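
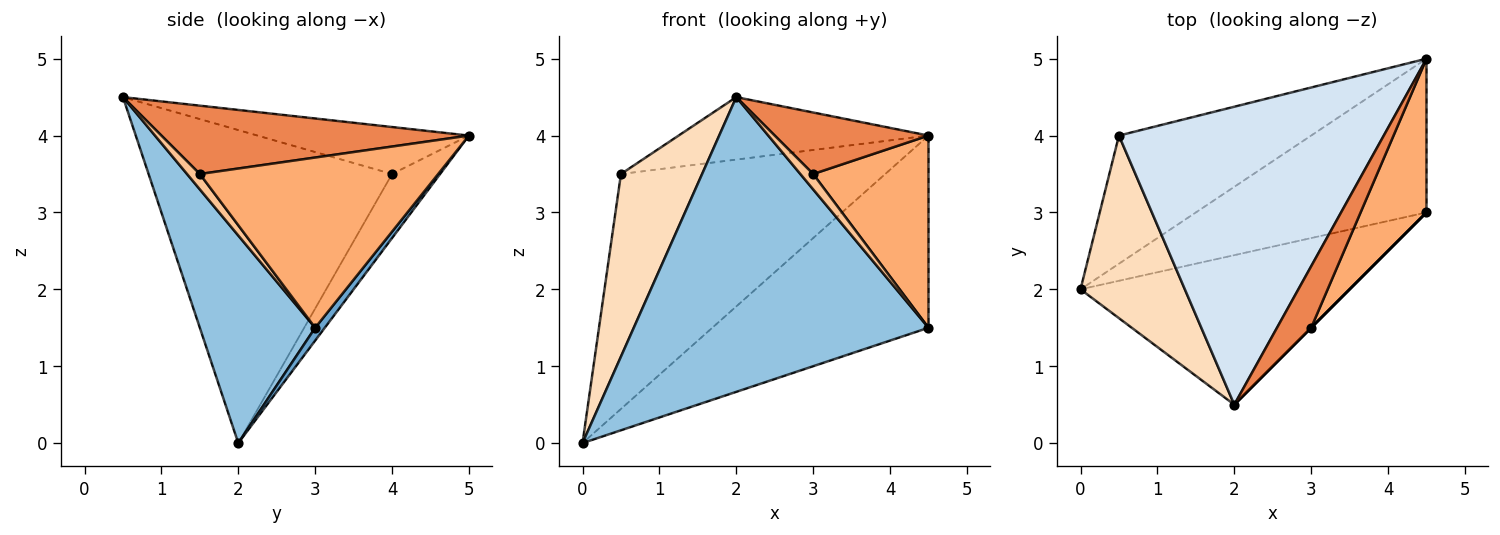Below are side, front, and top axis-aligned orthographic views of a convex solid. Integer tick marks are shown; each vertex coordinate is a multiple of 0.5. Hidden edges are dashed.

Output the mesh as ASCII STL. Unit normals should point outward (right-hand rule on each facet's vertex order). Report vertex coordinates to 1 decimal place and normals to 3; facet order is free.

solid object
 facet normal 0.035 0.780 -0.624
  outer loop
   vertex 4.5 3.0 1.5
   vertex 0.0 2.0 0.0
   vertex 4.5 5.0 4.0
  endloop
 endfacet
 facet normal 0.329 -0.842 -0.427
  outer loop
   vertex 4.5 3.0 1.5
   vertex 2.0 0.5 4.5
   vertex 0.0 2.0 0.0
  endloop
 endfacet
 facet normal -0.158 0.867 -0.473
  outer loop
   vertex 0.5 4.0 3.5
   vertex 4.5 5.0 4.0
   vertex 0.0 2.0 0.0
  endloop
 endfacet
 facet normal -0.171 0.202 0.964
  outer loop
   vertex 0.5 4.0 3.5
   vertex 2.0 0.5 4.5
   vertex 4.5 5.0 4.0
  endloop
 endfacet
 facet normal 0.816 -0.408 0.408
  outer loop
   vertex 3.0 1.5 3.5
   vertex 4.5 5.0 4.0
   vertex 2.0 0.5 4.5
  endloop
 endfacet
 facet normal 0.850 -0.411 0.329
  outer loop
   vertex 3.0 1.5 3.5
   vertex 4.5 3.0 1.5
   vertex 4.5 5.0 4.0
  endloop
 endfacet
 facet normal 0.707 -0.707 0.000
  outer loop
   vertex 3.0 1.5 3.5
   vertex 2.0 0.5 4.5
   vertex 4.5 3.0 1.5
  endloop
 endfacet
 facet normal -0.905 -0.302 0.302
  outer loop
   vertex 0.5 4.0 3.5
   vertex 0.0 2.0 0.0
   vertex 2.0 0.5 4.5
  endloop
 endfacet
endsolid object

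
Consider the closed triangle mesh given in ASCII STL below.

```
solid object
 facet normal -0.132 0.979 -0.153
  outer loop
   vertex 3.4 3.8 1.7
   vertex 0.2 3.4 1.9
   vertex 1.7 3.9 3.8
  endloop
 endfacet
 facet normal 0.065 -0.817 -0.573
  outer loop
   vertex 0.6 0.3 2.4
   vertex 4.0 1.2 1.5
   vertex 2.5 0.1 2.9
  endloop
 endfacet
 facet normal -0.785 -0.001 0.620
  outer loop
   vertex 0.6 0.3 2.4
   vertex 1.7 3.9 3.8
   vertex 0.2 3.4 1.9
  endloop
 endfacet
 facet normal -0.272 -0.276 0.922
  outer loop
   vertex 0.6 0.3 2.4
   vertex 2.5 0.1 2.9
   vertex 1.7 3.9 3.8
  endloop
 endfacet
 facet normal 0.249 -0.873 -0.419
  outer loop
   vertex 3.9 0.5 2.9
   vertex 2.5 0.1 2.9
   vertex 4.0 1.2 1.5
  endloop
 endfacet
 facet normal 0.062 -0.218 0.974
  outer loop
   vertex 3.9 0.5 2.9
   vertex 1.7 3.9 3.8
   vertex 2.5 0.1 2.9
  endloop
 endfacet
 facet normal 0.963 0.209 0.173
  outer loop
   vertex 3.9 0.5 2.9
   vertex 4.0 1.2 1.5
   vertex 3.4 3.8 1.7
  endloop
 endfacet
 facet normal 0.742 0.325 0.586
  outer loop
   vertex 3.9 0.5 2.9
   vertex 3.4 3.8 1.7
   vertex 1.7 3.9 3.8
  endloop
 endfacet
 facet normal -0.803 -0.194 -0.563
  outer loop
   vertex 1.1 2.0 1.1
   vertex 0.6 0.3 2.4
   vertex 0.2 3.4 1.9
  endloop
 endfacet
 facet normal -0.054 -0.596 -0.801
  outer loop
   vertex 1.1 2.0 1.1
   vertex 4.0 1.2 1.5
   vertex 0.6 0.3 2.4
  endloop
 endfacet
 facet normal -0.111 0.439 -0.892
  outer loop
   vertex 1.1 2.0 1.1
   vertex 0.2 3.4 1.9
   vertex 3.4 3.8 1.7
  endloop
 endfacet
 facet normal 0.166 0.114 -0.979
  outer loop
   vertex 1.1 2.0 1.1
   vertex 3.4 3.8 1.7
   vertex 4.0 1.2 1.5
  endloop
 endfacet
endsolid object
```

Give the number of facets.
12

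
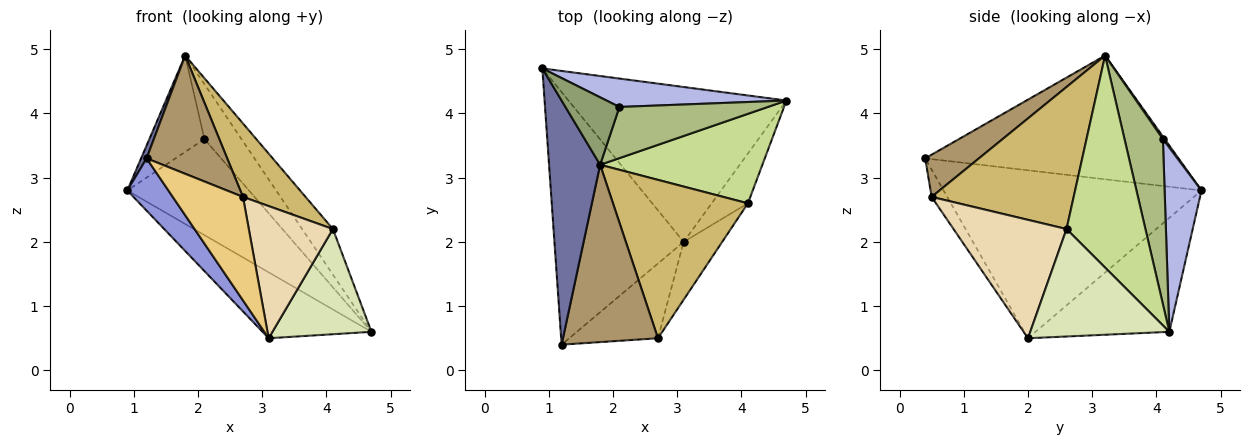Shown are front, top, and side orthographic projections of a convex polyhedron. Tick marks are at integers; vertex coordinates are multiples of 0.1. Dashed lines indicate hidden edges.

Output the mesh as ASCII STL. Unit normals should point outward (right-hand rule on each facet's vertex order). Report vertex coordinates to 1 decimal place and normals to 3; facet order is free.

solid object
 facet normal -0.924 -0.020 0.382
  outer loop
   vertex 1.8 3.2 4.9
   vertex 0.9 4.7 2.8
   vertex 1.2 0.4 3.3
  endloop
 endfacet
 facet normal -0.434 0.353 -0.829
  outer loop
   vertex 3.1 2.0 0.5
   vertex 0.9 4.7 2.8
   vertex 4.7 4.2 0.6
  endloop
 endfacet
 facet normal -0.786 -0.125 -0.605
  outer loop
   vertex 3.1 2.0 0.5
   vertex 1.2 0.4 3.3
   vertex 0.9 4.7 2.8
  endloop
 endfacet
 facet normal 0.279 0.921 0.272
  outer loop
   vertex 2.1 4.1 3.6
   vertex 4.7 4.2 0.6
   vertex 0.9 4.7 2.8
  endloop
 endfacet
 facet normal 0.027 0.819 0.573
  outer loop
   vertex 2.1 4.1 3.6
   vertex 0.9 4.7 2.8
   vertex 1.8 3.2 4.9
  endloop
 endfacet
 facet normal 0.604 0.583 0.543
  outer loop
   vertex 2.1 4.1 3.6
   vertex 1.8 3.2 4.9
   vertex 4.7 4.2 0.6
  endloop
 endfacet
 facet normal 0.759 0.296 0.580
  outer loop
   vertex 4.1 2.6 2.2
   vertex 4.7 4.2 0.6
   vertex 1.8 3.2 4.9
  endloop
 endfacet
 facet normal 0.786 -0.559 -0.265
  outer loop
   vertex 4.1 2.6 2.2
   vertex 3.1 2.0 0.5
   vertex 4.7 4.2 0.6
  endloop
 endfacet
 facet normal 0.347 -0.520 0.780
  outer loop
   vertex 2.7 0.5 2.7
   vertex 1.8 3.2 4.9
   vertex 1.2 0.4 3.3
  endloop
 endfacet
 facet normal 0.691 -0.304 0.656
  outer loop
   vertex 2.7 0.5 2.7
   vertex 4.1 2.6 2.2
   vertex 1.8 3.2 4.9
  endloop
 endfacet
 facet normal -0.177 -0.798 -0.576
  outer loop
   vertex 2.7 0.5 2.7
   vertex 1.2 0.4 3.3
   vertex 3.1 2.0 0.5
  endloop
 endfacet
 facet normal 0.776 -0.578 -0.253
  outer loop
   vertex 2.7 0.5 2.7
   vertex 3.1 2.0 0.5
   vertex 4.1 2.6 2.2
  endloop
 endfacet
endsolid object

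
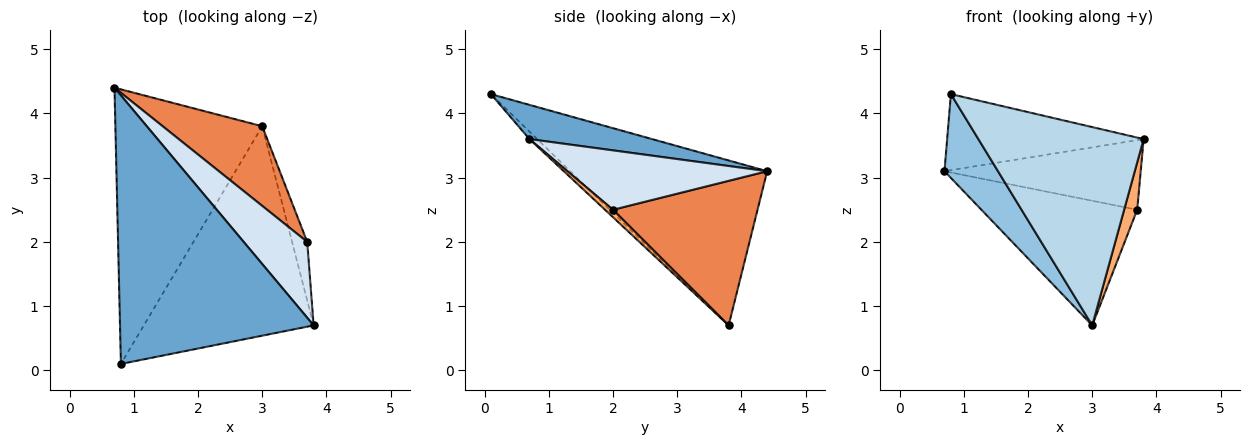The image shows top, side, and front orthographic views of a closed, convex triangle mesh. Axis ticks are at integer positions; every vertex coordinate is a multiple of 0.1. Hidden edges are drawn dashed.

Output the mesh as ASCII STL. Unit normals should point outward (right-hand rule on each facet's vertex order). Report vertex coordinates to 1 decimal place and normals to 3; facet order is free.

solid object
 facet normal 0.168 0.269 0.949
  outer loop
   vertex 0.8 0.1 4.3
   vertex 3.8 0.7 3.6
   vertex 0.7 4.4 3.1
  endloop
 endfacet
 facet normal -0.732 -0.199 -0.652
  outer loop
   vertex 3.0 3.8 0.7
   vertex 0.8 0.1 4.3
   vertex 0.7 4.4 3.1
  endloop
 endfacet
 facet normal -0.032 -0.687 -0.726
  outer loop
   vertex 3.0 3.8 0.7
   vertex 3.8 0.7 3.6
   vertex 0.8 0.1 4.3
  endloop
 endfacet
 facet normal 0.567 0.557 0.607
  outer loop
   vertex 3.7 2.0 2.5
   vertex 0.7 4.4 3.1
   vertex 3.8 0.7 3.6
  endloop
 endfacet
 facet normal 0.616 0.664 0.424
  outer loop
   vertex 3.7 2.0 2.5
   vertex 3.0 3.8 0.7
   vertex 0.7 4.4 3.1
  endloop
 endfacet
 facet normal 0.358 -0.587 -0.726
  outer loop
   vertex 3.7 2.0 2.5
   vertex 3.8 0.7 3.6
   vertex 3.0 3.8 0.7
  endloop
 endfacet
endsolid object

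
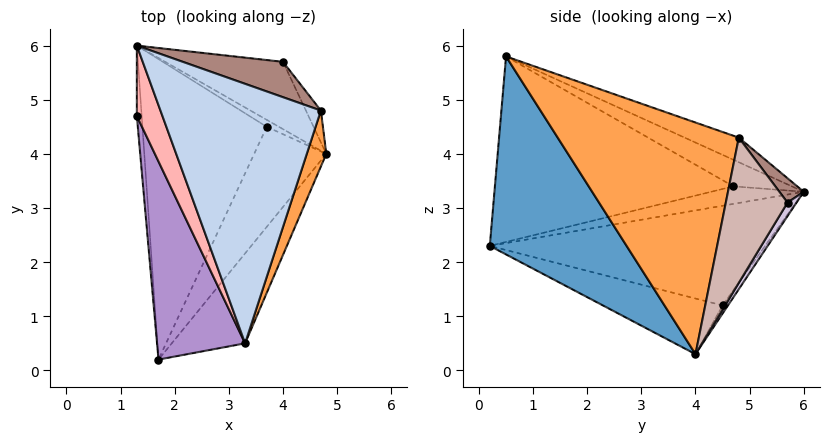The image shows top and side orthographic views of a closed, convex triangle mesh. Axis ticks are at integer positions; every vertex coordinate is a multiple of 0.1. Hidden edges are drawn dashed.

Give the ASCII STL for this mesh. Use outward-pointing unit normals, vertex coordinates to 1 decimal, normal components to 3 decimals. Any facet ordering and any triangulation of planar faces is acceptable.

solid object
 facet normal 0.681 -0.688 -0.252
  outer loop
   vertex 3.3 0.5 5.8
   vertex 1.7 0.2 2.3
   vertex 4.8 4.0 0.3
  endloop
 endfacet
 facet normal -0.141 0.367 0.920
  outer loop
   vertex 4.7 4.8 4.3
   vertex 1.3 6.0 3.3
   vertex 3.3 0.5 5.8
  endloop
 endfacet
 facet normal 0.956 -0.283 0.081
  outer loop
   vertex 4.7 4.8 4.3
   vertex 3.3 0.5 5.8
   vertex 4.8 4.0 0.3
  endloop
 endfacet
 facet normal -0.535 0.267 -0.802
  outer loop
   vertex 3.7 4.5 1.2
   vertex 1.3 6.0 3.3
   vertex 4.8 4.0 0.3
  endloop
 endfacet
 facet normal -0.623 0.091 -0.777
  outer loop
   vertex 3.7 4.5 1.2
   vertex 1.7 0.2 2.3
   vertex 1.3 6.0 3.3
  endloop
 endfacet
 facet normal -0.609 0.081 -0.789
  outer loop
   vertex 3.7 4.5 1.2
   vertex 4.8 4.0 0.3
   vertex 1.7 0.2 2.3
  endloop
 endfacet
 facet normal -0.964 -0.021 -0.267
  outer loop
   vertex 1.3 4.7 3.4
   vertex 1.3 6.0 3.3
   vertex 1.7 0.2 2.3
  endloop
 endfacet
 facet normal -0.719 0.053 0.693
  outer loop
   vertex 1.3 4.7 3.4
   vertex 3.3 0.5 5.8
   vertex 1.3 6.0 3.3
  endloop
 endfacet
 facet normal -0.888 -0.182 0.422
  outer loop
   vertex 1.3 4.7 3.4
   vertex 1.7 0.2 2.3
   vertex 3.3 0.5 5.8
  endloop
 endfacet
 facet normal 0.058 0.861 -0.506
  outer loop
   vertex 4.0 5.7 3.1
   vertex 4.8 4.0 0.3
   vertex 1.3 6.0 3.3
  endloop
 endfacet
 facet normal 0.132 0.828 0.544
  outer loop
   vertex 4.0 5.7 3.1
   vertex 1.3 6.0 3.3
   vertex 4.7 4.8 4.3
  endloop
 endfacet
 facet normal 0.839 0.537 -0.086
  outer loop
   vertex 4.0 5.7 3.1
   vertex 4.7 4.8 4.3
   vertex 4.8 4.0 0.3
  endloop
 endfacet
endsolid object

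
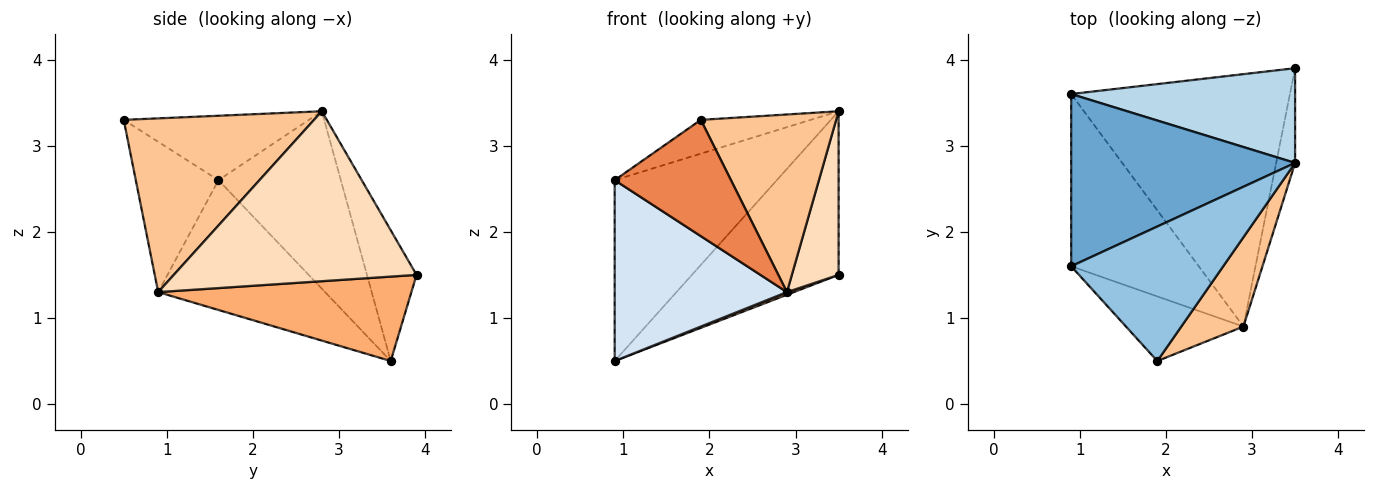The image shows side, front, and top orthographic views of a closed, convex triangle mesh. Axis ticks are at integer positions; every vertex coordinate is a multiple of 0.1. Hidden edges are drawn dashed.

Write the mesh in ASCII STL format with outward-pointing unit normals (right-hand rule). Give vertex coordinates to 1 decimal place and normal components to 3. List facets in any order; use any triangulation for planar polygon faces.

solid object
 facet normal -0.480 0.635 0.605
  outer loop
   vertex 0.9 3.6 0.5
   vertex 0.9 1.6 2.6
   vertex 3.5 2.8 3.4
  endloop
 endfacet
 facet normal -0.380 0.225 0.897
  outer loop
   vertex 1.9 0.5 3.3
   vertex 3.5 2.8 3.4
   vertex 0.9 1.6 2.6
  endloop
 endfacet
 facet normal -0.281 0.831 0.481
  outer loop
   vertex 3.5 3.9 1.5
   vertex 0.9 3.6 0.5
   vertex 3.5 2.8 3.4
  endloop
 endfacet
 facet normal -0.574 -0.593 -0.565
  outer loop
   vertex 2.9 0.9 1.3
   vertex 0.9 1.6 2.6
   vertex 0.9 3.6 0.5
  endloop
 endfacet
 facet normal -0.528 -0.742 -0.412
  outer loop
   vertex 2.9 0.9 1.3
   vertex 1.9 0.5 3.3
   vertex 0.9 1.6 2.6
  endloop
 endfacet
 facet normal 0.360 -0.010 -0.933
  outer loop
   vertex 2.9 0.9 1.3
   vertex 0.9 3.6 0.5
   vertex 3.5 3.9 1.5
  endloop
 endfacet
 facet normal 0.782 -0.556 0.280
  outer loop
   vertex 2.9 0.9 1.3
   vertex 3.5 2.8 3.4
   vertex 1.9 0.5 3.3
  endloop
 endfacet
 facet normal 0.976 -0.188 -0.109
  outer loop
   vertex 2.9 0.9 1.3
   vertex 3.5 3.9 1.5
   vertex 3.5 2.8 3.4
  endloop
 endfacet
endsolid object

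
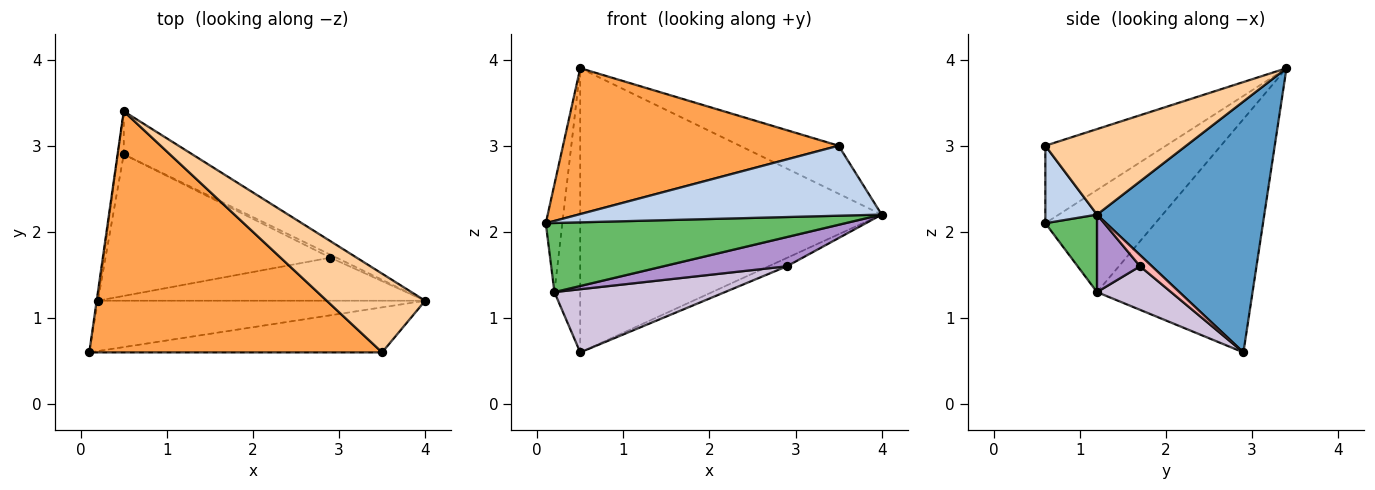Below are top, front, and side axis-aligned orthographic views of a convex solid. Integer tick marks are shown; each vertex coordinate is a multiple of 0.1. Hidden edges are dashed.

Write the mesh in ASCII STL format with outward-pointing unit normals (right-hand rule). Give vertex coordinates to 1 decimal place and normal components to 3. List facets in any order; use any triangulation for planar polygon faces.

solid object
 facet normal 0.481 0.867 -0.131
  outer loop
   vertex 0.5 2.9 0.6
   vertex 0.5 3.4 3.9
   vertex 4.0 1.2 2.2
  endloop
 endfacet
 facet normal 0.142 -0.832 -0.536
  outer loop
   vertex 3.5 0.6 3.0
   vertex 0.1 0.6 2.1
   vertex 4.0 1.2 2.2
  endloop
 endfacet
 facet normal -0.221 -0.505 0.834
  outer loop
   vertex 3.5 0.6 3.0
   vertex 0.5 3.4 3.9
   vertex 0.1 0.6 2.1
  endloop
 endfacet
 facet normal 0.596 0.418 0.686
  outer loop
   vertex 3.5 0.6 3.0
   vertex 4.0 1.2 2.2
   vertex 0.5 3.4 3.9
  endloop
 endfacet
 facet normal 0.138 -0.801 -0.583
  outer loop
   vertex 0.2 1.2 1.3
   vertex 4.0 1.2 2.2
   vertex 0.1 0.6 2.1
  endloop
 endfacet
 facet normal -0.989 0.149 -0.012
  outer loop
   vertex 0.2 1.2 1.3
   vertex 0.1 0.6 2.1
   vertex 0.5 3.4 3.9
  endloop
 endfacet
 facet normal -0.986 0.164 -0.025
  outer loop
   vertex 0.2 1.2 1.3
   vertex 0.5 3.4 3.9
   vertex 0.5 2.9 0.6
  endloop
 endfacet
 facet normal 0.521 0.805 -0.284
  outer loop
   vertex 2.9 1.7 1.6
   vertex 0.5 2.9 0.6
   vertex 4.0 1.2 2.2
  endloop
 endfacet
 facet normal 0.192 -0.551 -0.812
  outer loop
   vertex 2.9 1.7 1.6
   vertex 4.0 1.2 2.2
   vertex 0.2 1.2 1.3
  endloop
 endfacet
 facet normal 0.174 -0.401 -0.899
  outer loop
   vertex 2.9 1.7 1.6
   vertex 0.2 1.2 1.3
   vertex 0.5 2.9 0.6
  endloop
 endfacet
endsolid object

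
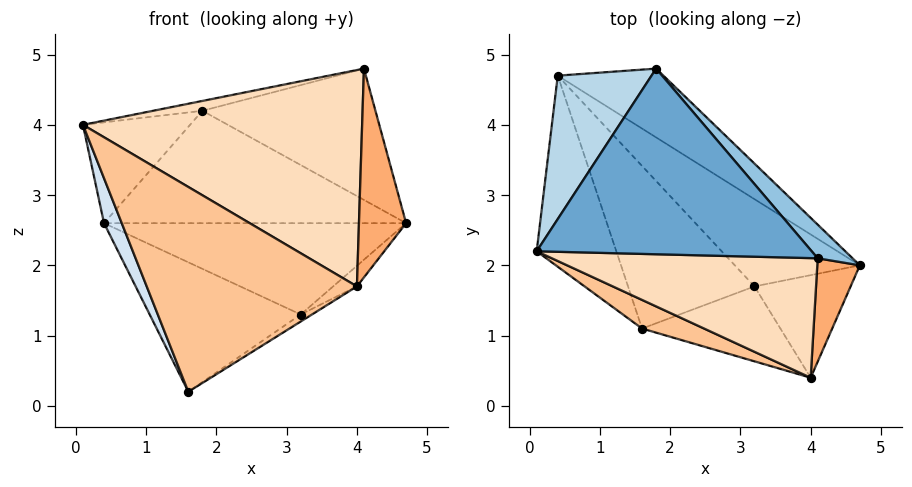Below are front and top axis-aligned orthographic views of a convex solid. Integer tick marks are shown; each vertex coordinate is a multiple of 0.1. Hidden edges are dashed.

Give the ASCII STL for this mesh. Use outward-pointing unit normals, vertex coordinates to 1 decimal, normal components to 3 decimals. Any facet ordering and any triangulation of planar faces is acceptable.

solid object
 facet normal -0.195 0.052 0.980
  outer loop
   vertex 4.1 2.1 4.8
   vertex 1.8 4.8 4.2
   vertex 0.1 2.2 4.0
  endloop
 endfacet
 facet normal 0.731 0.661 0.169
  outer loop
   vertex 4.1 2.1 4.8
   vertex 4.7 2.0 2.6
   vertex 1.8 4.8 4.2
  endloop
 endfacet
 facet normal -0.698 0.412 0.585
  outer loop
   vertex 0.4 4.7 2.6
   vertex 0.1 2.2 4.0
   vertex 1.8 4.8 4.2
  endloop
 endfacet
 facet normal -0.935 -0.081 -0.346
  outer loop
   vertex 0.4 4.7 2.6
   vertex 1.6 1.1 0.2
   vertex 0.1 2.2 4.0
  endloop
 endfacet
 facet normal 0.472 0.752 -0.460
  outer loop
   vertex 0.4 4.7 2.6
   vertex 1.8 4.8 4.2
   vertex 4.7 2.0 2.6
  endloop
 endfacet
 facet normal 0.828 -0.502 0.249
  outer loop
   vertex 4.0 0.4 1.7
   vertex 4.7 2.0 2.6
   vertex 4.1 2.1 4.8
  endloop
 endfacet
 facet normal -0.351 -0.927 0.130
  outer loop
   vertex 4.0 0.4 1.7
   vertex 0.1 2.2 4.0
   vertex 1.6 1.1 0.2
  endloop
 endfacet
 facet normal -0.118 -0.869 0.480
  outer loop
   vertex 4.0 0.4 1.7
   vertex 4.1 2.1 4.8
   vertex 0.1 2.2 4.0
  endloop
 endfacet
 facet normal 0.413 0.658 -0.629
  outer loop
   vertex 3.2 1.7 1.3
   vertex 0.4 4.7 2.6
   vertex 4.7 2.0 2.6
  endloop
 endfacet
 facet normal 0.291 0.596 -0.748
  outer loop
   vertex 3.2 1.7 1.3
   vertex 1.6 1.1 0.2
   vertex 0.4 4.7 2.6
  endloop
 endfacet
 facet normal 0.630 0.153 -0.762
  outer loop
   vertex 3.2 1.7 1.3
   vertex 4.7 2.0 2.6
   vertex 4.0 0.4 1.7
  endloop
 endfacet
 facet normal 0.545 0.078 -0.835
  outer loop
   vertex 3.2 1.7 1.3
   vertex 4.0 0.4 1.7
   vertex 1.6 1.1 0.2
  endloop
 endfacet
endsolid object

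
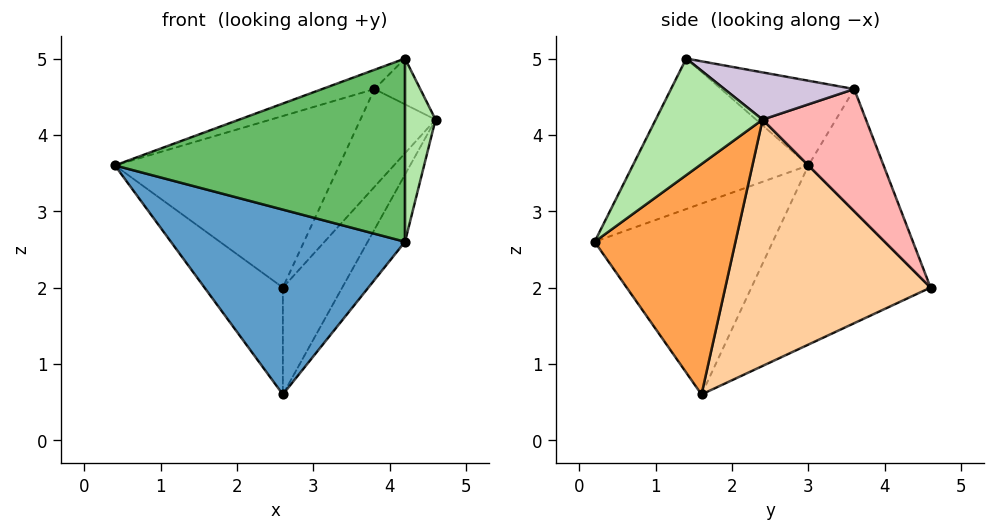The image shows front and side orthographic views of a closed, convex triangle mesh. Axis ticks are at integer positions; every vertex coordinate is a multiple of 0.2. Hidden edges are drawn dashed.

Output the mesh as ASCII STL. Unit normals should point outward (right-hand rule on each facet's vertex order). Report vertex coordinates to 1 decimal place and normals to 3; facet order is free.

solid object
 facet normal -0.604 -0.794 -0.072
  outer loop
   vertex 2.6 1.6 0.6
   vertex 4.2 0.2 2.6
   vertex 0.4 3.0 3.6
  endloop
 endfacet
 facet normal -0.695 0.304 -0.652
  outer loop
   vertex 2.6 1.6 0.6
   vertex 0.4 3.0 3.6
   vertex 2.6 4.6 2.0
  endloop
 endfacet
 facet normal 0.831 0.220 -0.511
  outer loop
   vertex 2.6 1.6 0.6
   vertex 4.6 2.4 4.2
   vertex 4.2 0.2 2.6
  endloop
 endfacet
 facet normal 0.825 0.239 -0.512
  outer loop
   vertex 2.6 1.6 0.6
   vertex 2.6 4.6 2.0
   vertex 4.6 2.4 4.2
  endloop
 endfacet
 facet normal -0.476 -0.787 0.393
  outer loop
   vertex 4.2 1.4 5.0
   vertex 0.4 3.0 3.6
   vertex 4.2 0.2 2.6
  endloop
 endfacet
 facet normal 0.953 -0.272 0.136
  outer loop
   vertex 4.2 1.4 5.0
   vertex 4.2 0.2 2.6
   vertex 4.6 2.4 4.2
  endloop
 endfacet
 facet normal -0.283 0.844 0.455
  outer loop
   vertex 3.8 3.6 4.6
   vertex 2.6 4.6 2.0
   vertex 0.4 3.0 3.6
  endloop
 endfacet
 facet normal 0.800 0.582 -0.145
  outer loop
   vertex 3.8 3.6 4.6
   vertex 4.6 2.4 4.2
   vertex 2.6 4.6 2.0
  endloop
 endfacet
 facet normal -0.299 0.118 0.947
  outer loop
   vertex 3.8 3.6 4.6
   vertex 0.4 3.0 3.6
   vertex 4.2 1.4 5.0
  endloop
 endfacet
 facet normal 0.705 0.249 0.664
  outer loop
   vertex 3.8 3.6 4.6
   vertex 4.2 1.4 5.0
   vertex 4.6 2.4 4.2
  endloop
 endfacet
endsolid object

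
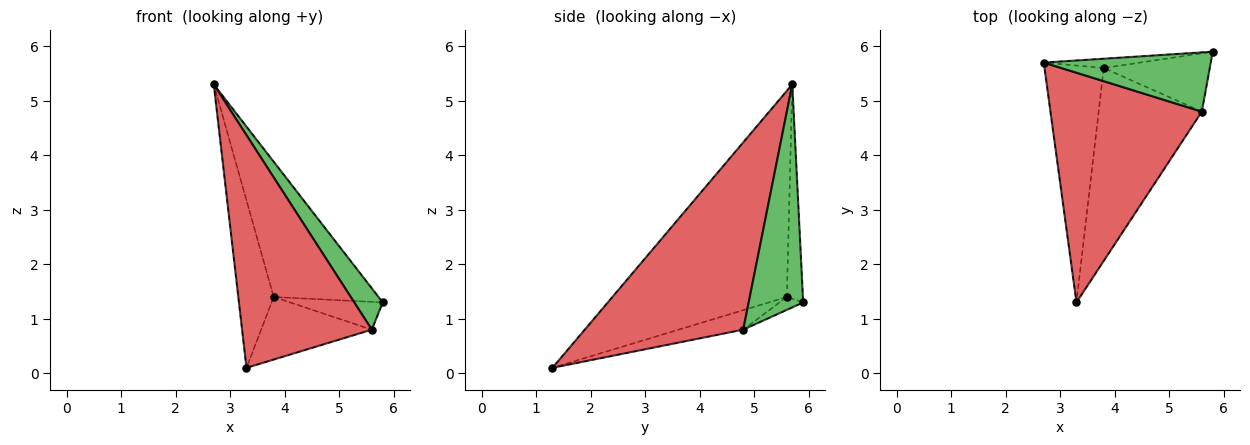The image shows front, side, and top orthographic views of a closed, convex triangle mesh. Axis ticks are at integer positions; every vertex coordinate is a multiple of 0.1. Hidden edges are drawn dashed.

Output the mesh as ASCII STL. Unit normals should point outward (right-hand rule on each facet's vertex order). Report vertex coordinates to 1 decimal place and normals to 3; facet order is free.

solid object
 facet normal -0.151 0.986 -0.068
  outer loop
   vertex 3.8 5.6 1.4
   vertex 2.7 5.7 5.3
   vertex 5.8 5.9 1.3
  endloop
 endfacet
 facet normal -0.943 0.192 -0.271
  outer loop
   vertex 3.8 5.6 1.4
   vertex 3.3 1.3 0.1
   vertex 2.7 5.7 5.3
  endloop
 endfacet
 facet normal 0.739 -0.386 0.553
  outer loop
   vertex 5.6 4.8 0.8
   vertex 5.8 5.9 1.3
   vertex 2.7 5.7 5.3
  endloop
 endfacet
 facet normal 0.656 -0.537 0.530
  outer loop
   vertex 5.6 4.8 0.8
   vertex 2.7 5.7 5.3
   vertex 3.3 1.3 0.1
  endloop
 endfacet
 facet normal -0.109 0.428 -0.897
  outer loop
   vertex 5.6 4.8 0.8
   vertex 3.8 5.6 1.4
   vertex 5.8 5.9 1.3
  endloop
 endfacet
 facet normal -0.177 0.304 -0.936
  outer loop
   vertex 5.6 4.8 0.8
   vertex 3.3 1.3 0.1
   vertex 3.8 5.6 1.4
  endloop
 endfacet
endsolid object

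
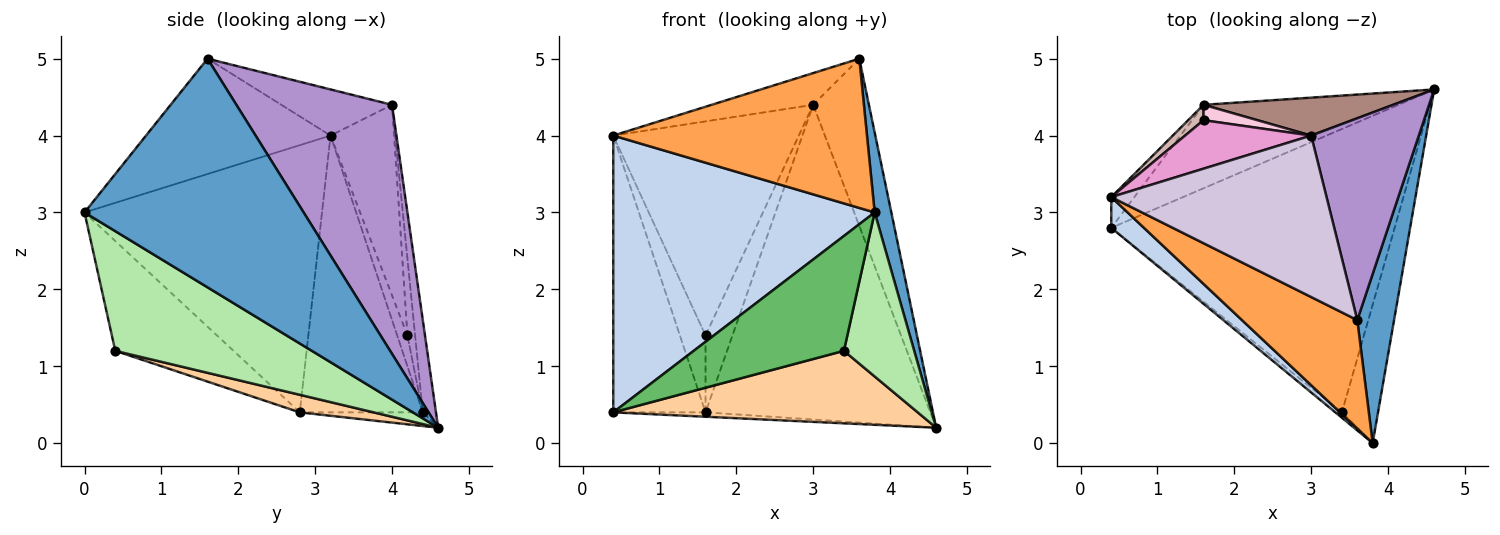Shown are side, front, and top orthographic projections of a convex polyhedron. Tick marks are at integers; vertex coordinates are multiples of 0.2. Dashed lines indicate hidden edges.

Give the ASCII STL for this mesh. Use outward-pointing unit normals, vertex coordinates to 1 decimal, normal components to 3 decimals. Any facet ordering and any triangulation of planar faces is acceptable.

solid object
 facet normal 0.985 -0.075 0.158
  outer loop
   vertex 3.6 1.6 5.0
   vertex 3.8 0.0 3.0
   vertex 4.6 4.6 0.2
  endloop
 endfacet
 facet normal -0.670 -0.738 0.082
  outer loop
   vertex 0.4 3.2 4.0
   vertex 0.4 2.8 0.4
   vertex 3.8 0.0 3.0
  endloop
 endfacet
 facet normal -0.507 -0.697 0.507
  outer loop
   vertex 0.4 3.2 4.0
   vertex 3.8 0.0 3.0
   vertex 3.6 1.6 5.0
  endloop
 endfacet
 facet normal 0.060 -0.247 -0.967
  outer loop
   vertex 3.4 0.4 1.2
   vertex 0.4 2.8 0.4
   vertex 4.6 4.6 0.2
  endloop
 endfacet
 facet normal -0.618 -0.785 -0.037
  outer loop
   vertex 3.4 0.4 1.2
   vertex 3.8 0.0 3.0
   vertex 0.4 2.8 0.4
  endloop
 endfacet
 facet normal 0.906 -0.324 -0.273
  outer loop
   vertex 3.4 0.4 1.2
   vertex 4.6 4.6 0.2
   vertex 3.8 0.0 3.0
  endloop
 endfacet
 facet normal -0.070 0.052 -0.996
  outer loop
   vertex 1.6 4.4 0.4
   vertex 4.6 4.6 0.2
   vertex 0.4 2.8 0.4
  endloop
 endfacet
 facet normal -0.798 0.599 -0.067
  outer loop
   vertex 1.6 4.4 0.4
   vertex 0.4 2.8 0.4
   vertex 0.4 3.2 4.0
  endloop
 endfacet
 facet normal 0.872 0.312 0.377
  outer loop
   vertex 3.0 4.0 4.4
   vertex 3.6 1.6 5.0
   vertex 4.6 4.6 0.2
  endloop
 endfacet
 facet normal -0.206 0.189 0.960
  outer loop
   vertex 3.0 4.0 4.4
   vertex 0.4 3.2 4.0
   vertex 3.6 1.6 5.0
  endloop
 endfacet
 facet normal -0.058 0.991 0.119
  outer loop
   vertex 3.0 4.0 4.4
   vertex 4.6 4.6 0.2
   vertex 1.6 4.4 0.4
  endloop
 endfacet
 facet normal -0.365 0.913 0.183
  outer loop
   vertex 1.6 4.2 1.4
   vertex 1.6 4.4 0.4
   vertex 0.4 3.2 4.0
  endloop
 endfacet
 facet normal -0.317 0.925 0.210
  outer loop
   vertex 1.6 4.2 1.4
   vertex 0.4 3.2 4.0
   vertex 3.0 4.0 4.4
  endloop
 endfacet
 facet normal -0.270 0.944 0.189
  outer loop
   vertex 1.6 4.2 1.4
   vertex 3.0 4.0 4.4
   vertex 1.6 4.4 0.4
  endloop
 endfacet
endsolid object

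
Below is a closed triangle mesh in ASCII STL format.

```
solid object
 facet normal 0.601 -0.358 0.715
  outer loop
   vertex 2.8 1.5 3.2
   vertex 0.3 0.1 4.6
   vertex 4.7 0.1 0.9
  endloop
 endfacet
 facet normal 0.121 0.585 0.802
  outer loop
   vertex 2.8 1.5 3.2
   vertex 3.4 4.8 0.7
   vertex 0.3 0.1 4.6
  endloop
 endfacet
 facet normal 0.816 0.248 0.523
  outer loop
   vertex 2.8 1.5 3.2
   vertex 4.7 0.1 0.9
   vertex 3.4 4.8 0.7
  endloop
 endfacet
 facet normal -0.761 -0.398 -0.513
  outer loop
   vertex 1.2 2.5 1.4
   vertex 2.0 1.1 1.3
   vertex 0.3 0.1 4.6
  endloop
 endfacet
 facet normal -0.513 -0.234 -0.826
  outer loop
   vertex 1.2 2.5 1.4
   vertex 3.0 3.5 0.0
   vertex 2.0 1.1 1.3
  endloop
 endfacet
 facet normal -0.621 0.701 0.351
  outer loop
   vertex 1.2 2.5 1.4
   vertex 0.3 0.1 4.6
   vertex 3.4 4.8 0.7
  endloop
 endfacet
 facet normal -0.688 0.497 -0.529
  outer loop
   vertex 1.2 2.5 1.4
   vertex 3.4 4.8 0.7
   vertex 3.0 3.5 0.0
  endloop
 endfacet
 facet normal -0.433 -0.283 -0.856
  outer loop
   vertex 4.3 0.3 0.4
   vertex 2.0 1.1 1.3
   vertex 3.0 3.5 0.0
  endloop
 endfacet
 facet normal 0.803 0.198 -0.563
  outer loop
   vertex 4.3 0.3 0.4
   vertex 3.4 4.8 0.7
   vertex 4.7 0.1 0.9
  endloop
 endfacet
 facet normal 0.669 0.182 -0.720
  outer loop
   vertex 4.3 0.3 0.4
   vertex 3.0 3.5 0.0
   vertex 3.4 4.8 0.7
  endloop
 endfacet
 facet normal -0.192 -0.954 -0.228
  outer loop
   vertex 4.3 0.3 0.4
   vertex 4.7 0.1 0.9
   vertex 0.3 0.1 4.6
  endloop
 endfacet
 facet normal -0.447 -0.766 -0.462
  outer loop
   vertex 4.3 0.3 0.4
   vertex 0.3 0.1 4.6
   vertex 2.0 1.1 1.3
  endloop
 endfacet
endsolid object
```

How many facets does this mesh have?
12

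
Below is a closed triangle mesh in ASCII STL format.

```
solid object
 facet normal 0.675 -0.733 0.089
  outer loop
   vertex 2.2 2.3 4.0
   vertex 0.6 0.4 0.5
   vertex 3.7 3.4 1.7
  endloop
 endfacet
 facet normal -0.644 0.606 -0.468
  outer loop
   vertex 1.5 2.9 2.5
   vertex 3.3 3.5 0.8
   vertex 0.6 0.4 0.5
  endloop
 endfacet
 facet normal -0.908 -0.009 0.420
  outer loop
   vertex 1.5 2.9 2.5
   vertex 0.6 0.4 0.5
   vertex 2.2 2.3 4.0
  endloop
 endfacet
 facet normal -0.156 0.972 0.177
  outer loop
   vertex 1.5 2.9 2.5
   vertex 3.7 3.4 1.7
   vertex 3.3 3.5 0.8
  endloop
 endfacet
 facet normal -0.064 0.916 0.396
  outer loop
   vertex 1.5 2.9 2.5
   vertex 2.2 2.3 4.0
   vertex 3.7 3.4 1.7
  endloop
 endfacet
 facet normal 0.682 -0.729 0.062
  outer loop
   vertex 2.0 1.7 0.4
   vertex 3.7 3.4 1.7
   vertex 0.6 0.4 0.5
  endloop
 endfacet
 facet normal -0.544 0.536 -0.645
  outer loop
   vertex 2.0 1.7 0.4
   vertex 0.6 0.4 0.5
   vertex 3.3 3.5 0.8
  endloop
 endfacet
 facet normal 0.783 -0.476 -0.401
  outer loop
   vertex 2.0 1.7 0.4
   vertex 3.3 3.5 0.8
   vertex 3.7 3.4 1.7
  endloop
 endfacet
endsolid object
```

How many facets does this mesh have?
8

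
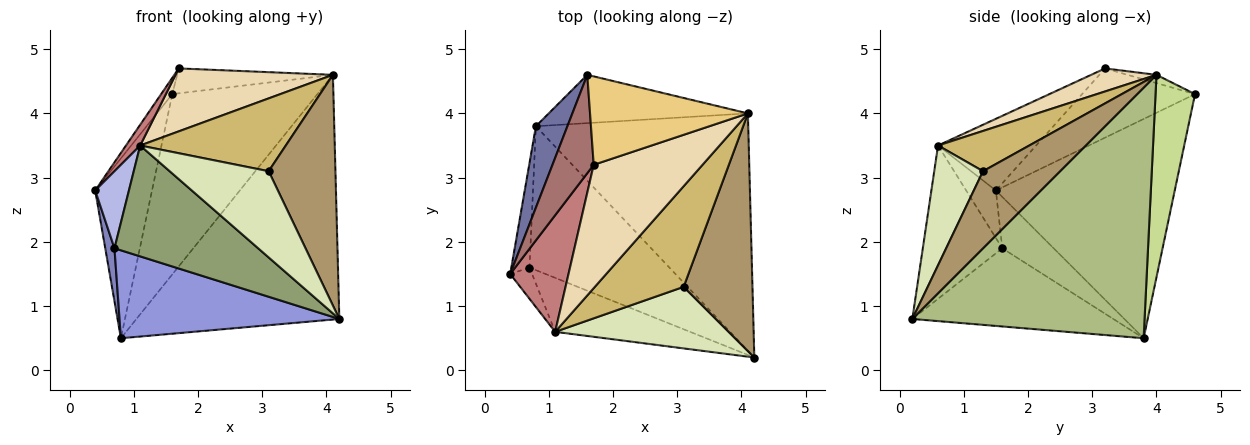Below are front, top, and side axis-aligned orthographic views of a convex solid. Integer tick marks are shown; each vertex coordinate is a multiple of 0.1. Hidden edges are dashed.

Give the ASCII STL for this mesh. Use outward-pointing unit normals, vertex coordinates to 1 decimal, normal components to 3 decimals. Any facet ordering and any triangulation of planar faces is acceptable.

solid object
 facet normal -0.944 0.300 0.136
  outer loop
   vertex 0.8 3.8 0.5
   vertex 0.4 1.5 2.8
   vertex 1.6 4.6 4.3
  endloop
 endfacet
 facet normal -0.930 -0.167 -0.328
  outer loop
   vertex 0.7 1.6 1.9
   vertex 0.4 1.5 2.8
   vertex 0.8 3.8 0.5
  endloop
 endfacet
 facet normal -0.430 -0.471 -0.770
  outer loop
   vertex 0.7 1.6 1.9
   vertex 0.8 3.8 0.5
   vertex 4.2 0.2 0.8
  endloop
 endfacet
 facet normal -0.633 -0.718 -0.291
  outer loop
   vertex 0.7 1.6 1.9
   vertex 1.1 0.6 3.5
   vertex 0.4 1.5 2.8
  endloop
 endfacet
 facet normal -0.445 -0.805 -0.392
  outer loop
   vertex 0.7 1.6 1.9
   vertex 4.2 0.2 0.8
   vertex 1.1 0.6 3.5
  endloop
 endfacet
 facet normal 0.635 0.555 -0.538
  outer loop
   vertex 4.1 4.0 4.6
   vertex 4.2 0.2 0.8
   vertex 0.8 3.8 0.5
  endloop
 endfacet
 facet normal 0.254 0.934 -0.250
  outer loop
   vertex 4.1 4.0 4.6
   vertex 0.8 3.8 0.5
   vertex 1.6 4.6 4.3
  endloop
 endfacet
 facet normal 0.372 -0.755 0.539
  outer loop
   vertex 3.1 1.3 3.1
   vertex 1.1 0.6 3.5
   vertex 4.2 0.2 0.8
  endloop
 endfacet
 facet normal 0.627 -0.543 0.559
  outer loop
   vertex 3.1 1.3 3.1
   vertex 4.2 0.2 0.8
   vertex 4.1 4.0 4.6
  endloop
 endfacet
 facet normal 0.345 -0.550 0.761
  outer loop
   vertex 3.1 1.3 3.1
   vertex 4.1 4.0 4.6
   vertex 1.1 0.6 3.5
  endloop
 endfacet
 facet normal -0.050 0.271 0.961
  outer loop
   vertex 1.7 3.2 4.7
   vertex 4.1 4.0 4.6
   vertex 1.6 4.6 4.3
  endloop
 endfacet
 facet normal 0.185 -0.447 0.875
  outer loop
   vertex 1.7 3.2 4.7
   vertex 1.1 0.6 3.5
   vertex 4.1 4.0 4.6
  endloop
 endfacet
 facet normal -0.856 0.085 0.510
  outer loop
   vertex 1.7 3.2 4.7
   vertex 1.6 4.6 4.3
   vertex 0.4 1.5 2.8
  endloop
 endfacet
 facet normal -0.771 -0.112 0.627
  outer loop
   vertex 1.7 3.2 4.7
   vertex 0.4 1.5 2.8
   vertex 1.1 0.6 3.5
  endloop
 endfacet
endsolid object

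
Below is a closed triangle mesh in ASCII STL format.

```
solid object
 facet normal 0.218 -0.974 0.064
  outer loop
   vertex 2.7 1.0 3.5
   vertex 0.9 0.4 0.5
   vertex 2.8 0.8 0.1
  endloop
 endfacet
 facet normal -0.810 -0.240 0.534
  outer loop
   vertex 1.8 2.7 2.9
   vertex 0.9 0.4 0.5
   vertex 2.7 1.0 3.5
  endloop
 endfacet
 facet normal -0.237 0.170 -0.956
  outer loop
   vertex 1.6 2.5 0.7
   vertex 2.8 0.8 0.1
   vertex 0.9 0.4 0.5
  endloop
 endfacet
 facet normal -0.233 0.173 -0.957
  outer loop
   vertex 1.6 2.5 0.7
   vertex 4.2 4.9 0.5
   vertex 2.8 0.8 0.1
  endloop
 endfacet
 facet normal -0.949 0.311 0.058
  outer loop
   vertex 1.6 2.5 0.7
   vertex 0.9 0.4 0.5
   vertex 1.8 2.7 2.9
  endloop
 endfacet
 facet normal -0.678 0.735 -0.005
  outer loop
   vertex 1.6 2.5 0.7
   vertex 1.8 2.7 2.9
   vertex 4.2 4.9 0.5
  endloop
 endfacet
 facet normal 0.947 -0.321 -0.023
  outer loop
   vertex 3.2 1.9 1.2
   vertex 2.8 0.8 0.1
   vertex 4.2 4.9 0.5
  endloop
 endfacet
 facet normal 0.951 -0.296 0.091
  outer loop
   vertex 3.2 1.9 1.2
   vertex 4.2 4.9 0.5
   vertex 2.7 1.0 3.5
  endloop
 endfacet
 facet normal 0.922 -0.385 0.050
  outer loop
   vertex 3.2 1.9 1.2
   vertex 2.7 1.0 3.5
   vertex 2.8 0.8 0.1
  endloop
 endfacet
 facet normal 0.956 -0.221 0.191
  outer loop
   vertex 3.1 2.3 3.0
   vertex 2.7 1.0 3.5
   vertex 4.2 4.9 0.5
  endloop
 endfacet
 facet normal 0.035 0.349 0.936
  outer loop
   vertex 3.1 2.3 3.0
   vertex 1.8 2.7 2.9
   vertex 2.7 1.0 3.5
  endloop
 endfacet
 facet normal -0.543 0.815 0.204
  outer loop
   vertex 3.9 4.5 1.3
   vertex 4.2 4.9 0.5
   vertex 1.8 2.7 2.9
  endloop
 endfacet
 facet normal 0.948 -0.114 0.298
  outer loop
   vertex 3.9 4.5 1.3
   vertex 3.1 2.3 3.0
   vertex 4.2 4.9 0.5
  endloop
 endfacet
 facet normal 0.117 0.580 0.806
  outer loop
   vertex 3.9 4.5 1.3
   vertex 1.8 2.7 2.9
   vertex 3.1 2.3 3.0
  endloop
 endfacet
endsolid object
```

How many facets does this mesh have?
14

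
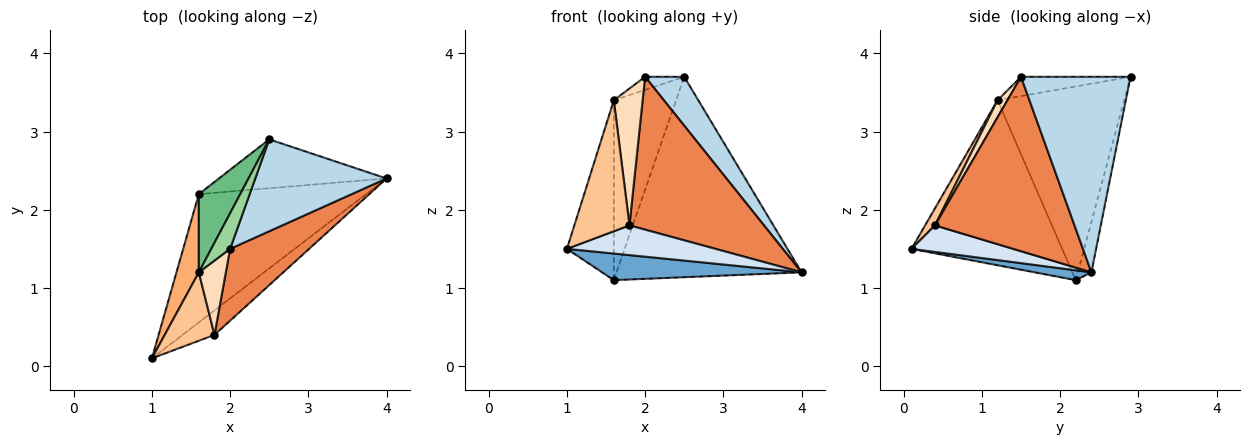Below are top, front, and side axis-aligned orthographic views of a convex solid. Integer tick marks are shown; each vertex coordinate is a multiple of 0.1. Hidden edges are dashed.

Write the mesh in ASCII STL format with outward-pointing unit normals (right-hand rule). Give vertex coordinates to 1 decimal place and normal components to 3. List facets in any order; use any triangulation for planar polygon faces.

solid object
 facet normal 0.058 -0.203 -0.978
  outer loop
   vertex 1.6 2.2 1.1
   vertex 4.0 2.4 1.2
   vertex 1.0 0.1 1.5
  endloop
 endfacet
 facet normal -0.071 0.969 -0.236
  outer loop
   vertex 1.6 2.2 1.1
   vertex 2.5 2.9 3.7
   vertex 4.0 2.4 1.2
  endloop
 endfacet
 facet normal 0.796 -0.284 0.534
  outer loop
   vertex 2.0 1.5 3.7
   vertex 4.0 2.4 1.2
   vertex 2.5 2.9 3.7
  endloop
 endfacet
 facet normal 0.467 -0.682 -0.563
  outer loop
   vertex 1.8 0.4 1.8
   vertex 1.0 0.1 1.5
   vertex 4.0 2.4 1.2
  endloop
 endfacet
 facet normal 0.684 -0.660 0.310
  outer loop
   vertex 1.8 0.4 1.8
   vertex 4.0 2.4 1.2
   vertex 2.0 1.5 3.7
  endloop
 endfacet
 facet normal -0.947 0.295 0.128
  outer loop
   vertex 1.6 1.2 3.4
   vertex 1.6 2.2 1.1
   vertex 1.0 0.1 1.5
  endloop
 endfacet
 facet normal 0.157 -0.875 0.457
  outer loop
   vertex 1.6 1.2 3.4
   vertex 1.0 0.1 1.5
   vertex 1.8 0.4 1.8
  endloop
 endfacet
 facet normal 0.289 -0.841 0.457
  outer loop
   vertex 1.6 1.2 3.4
   vertex 1.8 0.4 1.8
   vertex 2.0 1.5 3.7
  endloop
 endfacet
 facet normal -0.881 0.433 0.188
  outer loop
   vertex 1.6 1.2 3.4
   vertex 2.5 2.9 3.7
   vertex 1.6 2.2 1.1
  endloop
 endfacet
 facet normal -0.693 0.248 0.677
  outer loop
   vertex 1.6 1.2 3.4
   vertex 2.0 1.5 3.7
   vertex 2.5 2.9 3.7
  endloop
 endfacet
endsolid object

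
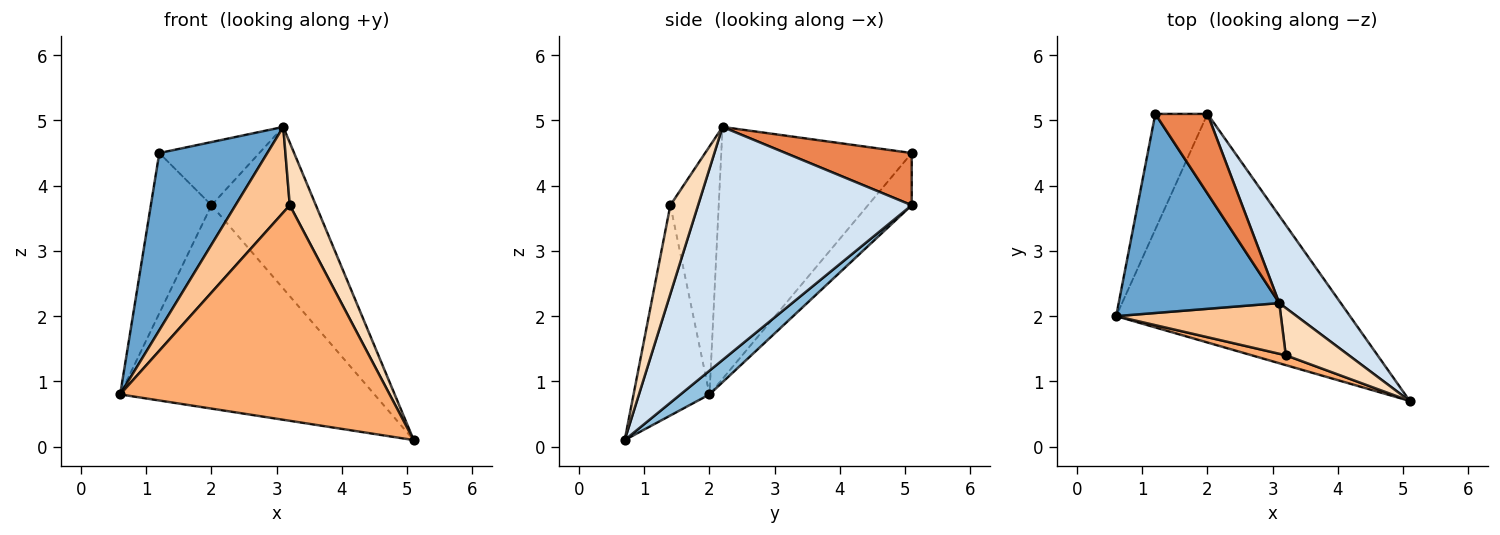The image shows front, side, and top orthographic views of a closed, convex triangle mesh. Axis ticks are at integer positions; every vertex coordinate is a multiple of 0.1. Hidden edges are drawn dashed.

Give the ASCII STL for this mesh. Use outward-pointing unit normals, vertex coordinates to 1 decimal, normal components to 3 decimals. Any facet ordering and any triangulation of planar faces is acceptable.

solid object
 facet normal -0.761 -0.432 0.485
  outer loop
   vertex 3.1 2.2 4.9
   vertex 1.2 5.1 4.5
   vertex 0.6 2.0 0.8
  endloop
 endfacet
 facet normal 0.076 0.663 -0.745
  outer loop
   vertex 2.0 5.1 3.7
   vertex 5.1 0.7 0.1
   vertex 0.6 2.0 0.8
  endloop
 endfacet
 facet normal -0.505 0.700 -0.505
  outer loop
   vertex 2.0 5.1 3.7
   vertex 0.6 2.0 0.8
   vertex 1.2 5.1 4.5
  endloop
 endfacet
 facet normal 0.874 0.427 0.231
  outer loop
   vertex 2.0 5.1 3.7
   vertex 3.1 2.2 4.9
   vertex 5.1 0.7 0.1
  endloop
 endfacet
 facet normal 0.617 0.489 0.617
  outer loop
   vertex 2.0 5.1 3.7
   vertex 1.2 5.1 4.5
   vertex 3.1 2.2 4.9
  endloop
 endfacet
 facet normal -0.271 -0.962 0.044
  outer loop
   vertex 3.2 1.4 3.7
   vertex 0.6 2.0 0.8
   vertex 5.1 0.7 0.1
  endloop
 endfacet
 facet normal -0.609 -0.683 0.404
  outer loop
   vertex 3.2 1.4 3.7
   vertex 3.1 2.2 4.9
   vertex 0.6 2.0 0.8
  endloop
 endfacet
 facet normal 0.647 -0.609 0.460
  outer loop
   vertex 3.2 1.4 3.7
   vertex 5.1 0.7 0.1
   vertex 3.1 2.2 4.9
  endloop
 endfacet
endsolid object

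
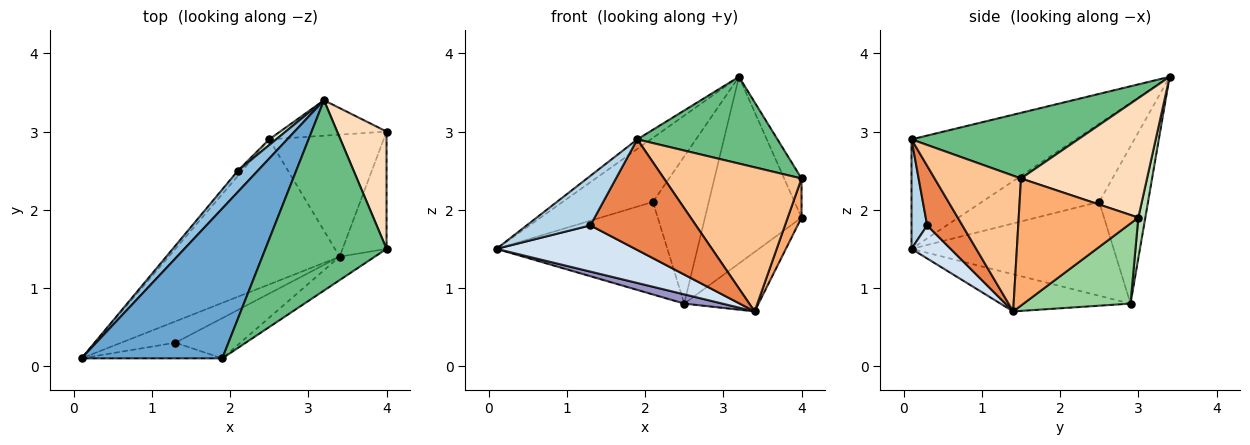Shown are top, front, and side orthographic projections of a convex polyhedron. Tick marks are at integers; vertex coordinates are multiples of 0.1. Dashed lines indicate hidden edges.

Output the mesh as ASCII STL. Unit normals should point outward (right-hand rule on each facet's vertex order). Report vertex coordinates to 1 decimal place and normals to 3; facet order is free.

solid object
 facet normal -0.613 0.050 0.788
  outer loop
   vertex 3.2 3.4 3.7
   vertex 0.1 0.1 1.5
   vertex 1.9 0.1 2.9
  endloop
 endfacet
 facet normal -0.777 0.598 0.198
  outer loop
   vertex 2.1 2.5 2.1
   vertex 0.1 0.1 1.5
   vertex 3.2 3.4 3.7
  endloop
 endfacet
 facet normal 0.228 -0.928 -0.293
  outer loop
   vertex 1.3 0.3 1.8
   vertex 1.9 0.1 2.9
   vertex 0.1 0.1 1.5
  endloop
 endfacet
 facet normal 0.248 -0.880 -0.406
  outer loop
   vertex 1.3 0.3 1.8
   vertex 0.1 0.1 1.5
   vertex 3.4 1.4 0.7
  endloop
 endfacet
 facet normal 0.299 -0.897 -0.326
  outer loop
   vertex 1.3 0.3 1.8
   vertex 3.4 1.4 0.7
   vertex 1.9 0.1 2.9
  endloop
 endfacet
 facet normal 0.939 -0.108 -0.325
  outer loop
   vertex 4.0 1.5 2.4
   vertex 3.4 1.4 0.7
   vertex 4.0 3.0 1.9
  endloop
 endfacet
 facet normal 0.527 -0.839 -0.137
  outer loop
   vertex 4.0 1.5 2.4
   vertex 1.9 0.1 2.9
   vertex 3.4 1.4 0.7
  endloop
 endfacet
 facet normal 0.917 0.126 0.379
  outer loop
   vertex 4.0 1.5 2.4
   vertex 4.0 3.0 1.9
   vertex 3.2 3.4 3.7
  endloop
 endfacet
 facet normal 0.442 -0.372 0.816
  outer loop
   vertex 4.0 1.5 2.4
   vertex 3.2 3.4 3.7
   vertex 1.9 0.1 2.9
  endloop
 endfacet
 facet normal 0.533 0.371 -0.761
  outer loop
   vertex 2.5 2.9 0.8
   vertex 4.0 3.0 1.9
   vertex 3.4 1.4 0.7
  endloop
 endfacet
 facet normal 0.071 0.980 -0.186
  outer loop
   vertex 2.5 2.9 0.8
   vertex 3.2 3.4 3.7
   vertex 4.0 3.0 1.9
  endloop
 endfacet
 facet normal -0.658 0.752 0.029
  outer loop
   vertex 2.5 2.9 0.8
   vertex 2.1 2.5 2.1
   vertex 3.2 3.4 3.7
  endloop
 endfacet
 facet normal -0.212 -0.062 -0.975
  outer loop
   vertex 2.5 2.9 0.8
   vertex 3.4 1.4 0.7
   vertex 0.1 0.1 1.5
  endloop
 endfacet
 facet normal -0.763 0.645 -0.036
  outer loop
   vertex 2.5 2.9 0.8
   vertex 0.1 0.1 1.5
   vertex 2.1 2.5 2.1
  endloop
 endfacet
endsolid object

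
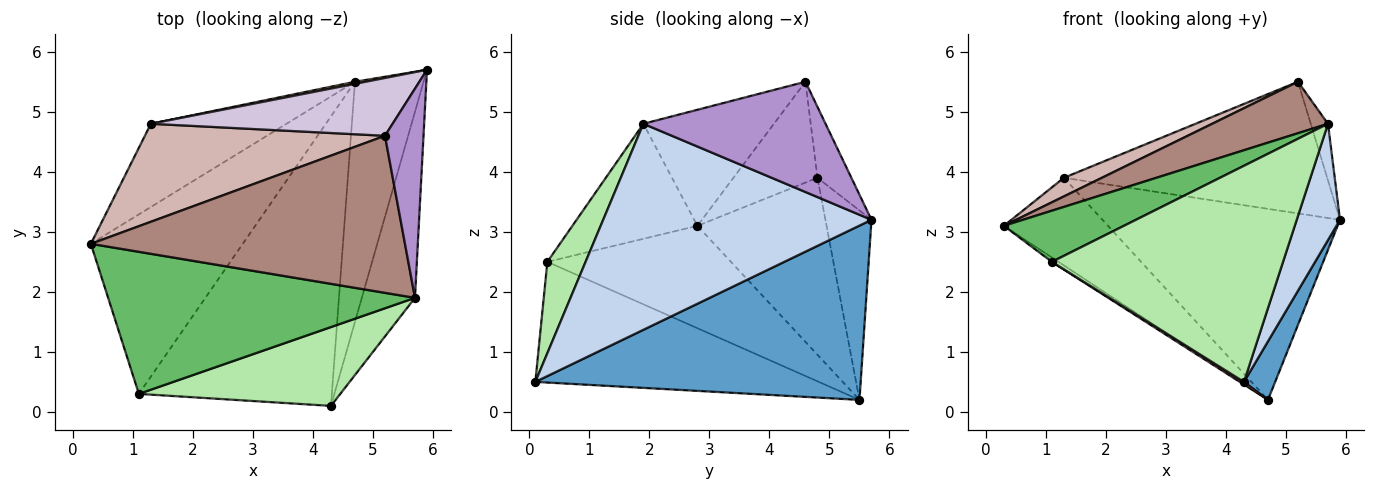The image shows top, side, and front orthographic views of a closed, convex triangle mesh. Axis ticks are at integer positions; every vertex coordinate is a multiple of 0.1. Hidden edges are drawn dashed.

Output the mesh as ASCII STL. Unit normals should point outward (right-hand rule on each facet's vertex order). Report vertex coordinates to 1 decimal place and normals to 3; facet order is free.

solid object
 facet normal 0.927 -0.089 -0.365
  outer loop
   vertex 4.7 5.5 0.2
   vertex 5.9 5.7 3.2
   vertex 4.3 0.1 0.5
  endloop
 endfacet
 facet normal 0.957 -0.154 -0.247
  outer loop
   vertex 5.7 1.9 4.8
   vertex 4.3 0.1 0.5
   vertex 5.9 5.7 3.2
  endloop
 endfacet
 facet normal -0.668 0.539 -0.512
  outer loop
   vertex 1.3 4.8 3.9
   vertex 4.7 5.5 0.2
   vertex 0.3 2.8 3.1
  endloop
 endfacet
 facet normal -0.190 0.982 0.011
  outer loop
   vertex 1.3 4.8 3.9
   vertex 5.9 5.7 3.2
   vertex 4.7 5.5 0.2
  endloop
 endfacet
 facet normal -0.333 -0.319 0.887
  outer loop
   vertex 1.1 0.3 2.5
   vertex 5.7 1.9 4.8
   vertex 0.3 2.8 3.1
  endloop
 endfacet
 facet normal 0.154 -0.928 0.339
  outer loop
   vertex 1.1 0.3 2.5
   vertex 4.3 0.1 0.5
   vertex 5.7 1.9 4.8
  endloop
 endfacet
 facet normal -0.559 0.020 -0.829
  outer loop
   vertex 1.1 0.3 2.5
   vertex 0.3 2.8 3.1
   vertex 4.7 5.5 0.2
  endloop
 endfacet
 facet normal -0.530 -0.008 -0.848
  outer loop
   vertex 1.1 0.3 2.5
   vertex 4.7 5.5 0.2
   vertex 4.3 0.1 0.5
  endloop
 endfacet
 facet normal 0.940 0.089 0.329
  outer loop
   vertex 5.2 4.6 5.5
   vertex 5.7 1.9 4.8
   vertex 5.9 5.7 3.2
  endloop
 endfacet
 facet normal -0.117 0.909 0.399
  outer loop
   vertex 5.2 4.6 5.5
   vertex 5.9 5.7 3.2
   vertex 1.3 4.8 3.9
  endloop
 endfacet
 facet normal -0.331 -0.294 0.897
  outer loop
   vertex 5.2 4.6 5.5
   vertex 0.3 2.8 3.1
   vertex 5.7 1.9 4.8
  endloop
 endfacet
 facet normal -0.381 -0.173 0.908
  outer loop
   vertex 5.2 4.6 5.5
   vertex 1.3 4.8 3.9
   vertex 0.3 2.8 3.1
  endloop
 endfacet
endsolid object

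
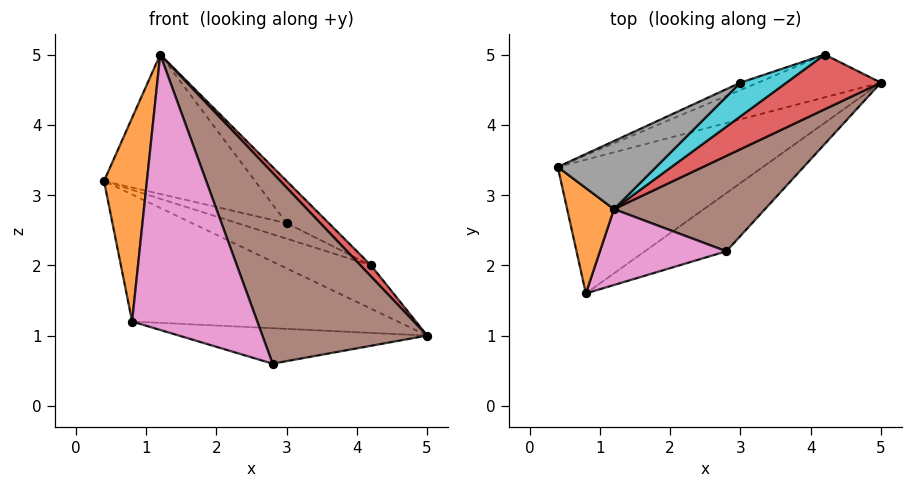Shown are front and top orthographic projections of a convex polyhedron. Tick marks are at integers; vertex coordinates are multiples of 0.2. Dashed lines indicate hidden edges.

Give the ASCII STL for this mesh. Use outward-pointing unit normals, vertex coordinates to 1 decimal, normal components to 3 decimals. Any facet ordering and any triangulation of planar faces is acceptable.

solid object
 facet normal -0.466 0.609 -0.642
  outer loop
   vertex 0.8 1.6 1.2
   vertex 0.4 3.4 3.2
   vertex 5.0 4.6 1.0
  endloop
 endfacet
 facet normal -0.862 -0.450 0.233
  outer loop
   vertex 1.2 2.8 5.0
   vertex 0.4 3.4 3.2
   vertex 0.8 1.6 1.2
  endloop
 endfacet
 facet normal -0.462 0.631 -0.622
  outer loop
   vertex 4.2 5.0 2.0
   vertex 5.0 4.6 1.0
   vertex 0.4 3.4 3.2
  endloop
 endfacet
 facet normal 0.748 -0.132 0.651
  outer loop
   vertex 4.2 5.0 2.0
   vertex 1.2 2.8 5.0
   vertex 5.0 4.6 1.0
  endloop
 endfacet
 facet normal -0.381 0.481 -0.790
  outer loop
   vertex 2.8 2.2 0.6
   vertex 0.8 1.6 1.2
   vertex 5.0 4.6 1.0
  endloop
 endfacet
 facet normal 0.667 -0.667 0.333
  outer loop
   vertex 2.8 2.2 0.6
   vertex 5.0 4.6 1.0
   vertex 1.2 2.8 5.0
  endloop
 endfacet
 facet normal 0.346 -0.904 0.249
  outer loop
   vertex 2.8 2.2 0.6
   vertex 1.2 2.8 5.0
   vertex 0.8 1.6 1.2
  endloop
 endfacet
 facet normal -0.299 0.857 0.419
  outer loop
   vertex 3.0 4.6 2.6
   vertex 0.4 3.4 3.2
   vertex 1.2 2.8 5.0
  endloop
 endfacet
 facet normal -0.458 0.802 -0.382
  outer loop
   vertex 3.0 4.6 2.6
   vertex 4.2 5.0 2.0
   vertex 0.4 3.4 3.2
  endloop
 endfacet
 facet normal 0.052 0.780 0.624
  outer loop
   vertex 3.0 4.6 2.6
   vertex 1.2 2.8 5.0
   vertex 4.2 5.0 2.0
  endloop
 endfacet
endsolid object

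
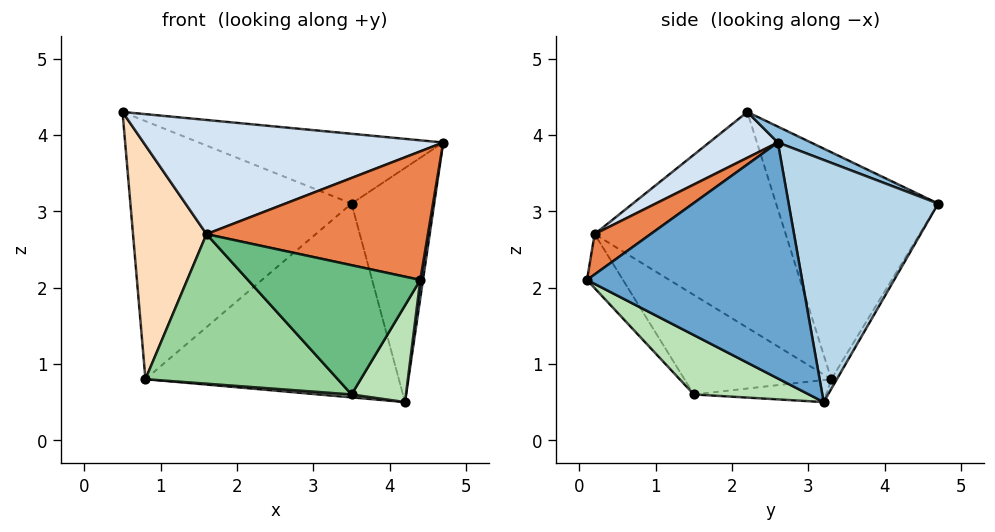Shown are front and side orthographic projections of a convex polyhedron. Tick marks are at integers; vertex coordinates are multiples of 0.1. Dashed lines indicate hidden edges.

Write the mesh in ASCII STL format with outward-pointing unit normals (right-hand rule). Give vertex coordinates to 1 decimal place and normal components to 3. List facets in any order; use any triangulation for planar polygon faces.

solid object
 facet normal 0.989 -0.012 -0.148
  outer loop
   vertex 4.2 3.2 0.5
   vertex 4.7 2.6 3.9
   vertex 4.4 0.1 2.1
  endloop
 endfacet
 facet normal 0.052 0.381 0.923
  outer loop
   vertex 3.5 4.7 3.1
   vertex 0.5 2.2 4.3
   vertex 4.7 2.6 3.9
  endloop
 endfacet
 facet normal 0.874 0.483 -0.043
  outer loop
   vertex 3.5 4.7 3.1
   vertex 4.7 2.6 3.9
   vertex 4.2 3.2 0.5
  endloop
 endfacet
 facet normal 0.132 -0.574 0.808
  outer loop
   vertex 1.6 0.2 2.7
   vertex 4.7 2.6 3.9
   vertex 0.5 2.2 4.3
  endloop
 endfacet
 facet normal 0.149 -0.589 0.794
  outer loop
   vertex 1.6 0.2 2.7
   vertex 4.4 0.1 2.1
   vertex 4.7 2.6 3.9
  endloop
 endfacet
 facet normal -0.579 0.791 0.199
  outer loop
   vertex 0.8 3.3 0.8
   vertex 0.5 2.2 4.3
   vertex 3.5 4.7 3.1
  endloop
 endfacet
 facet normal -0.019 0.864 -0.503
  outer loop
   vertex 0.8 3.3 0.8
   vertex 3.5 4.7 3.1
   vertex 4.2 3.2 0.5
  endloop
 endfacet
 facet normal -0.916 -0.353 -0.189
  outer loop
   vertex 0.8 3.3 0.8
   vertex 1.6 0.2 2.7
   vertex 0.5 2.2 4.3
  endloop
 endfacet
 facet normal -0.160 -0.768 -0.620
  outer loop
   vertex 3.5 1.5 0.6
   vertex 4.4 0.1 2.1
   vertex 1.6 0.2 2.7
  endloop
 endfacet
 facet normal -0.420 -0.551 -0.721
  outer loop
   vertex 3.5 1.5 0.6
   vertex 1.6 0.2 2.7
   vertex 0.8 3.3 0.8
  endloop
 endfacet
 facet normal 0.658 -0.311 -0.685
  outer loop
   vertex 3.5 1.5 0.6
   vertex 4.2 3.2 0.5
   vertex 4.4 0.1 2.1
  endloop
 endfacet
 facet normal -0.089 -0.022 -0.996
  outer loop
   vertex 3.5 1.5 0.6
   vertex 0.8 3.3 0.8
   vertex 4.2 3.2 0.5
  endloop
 endfacet
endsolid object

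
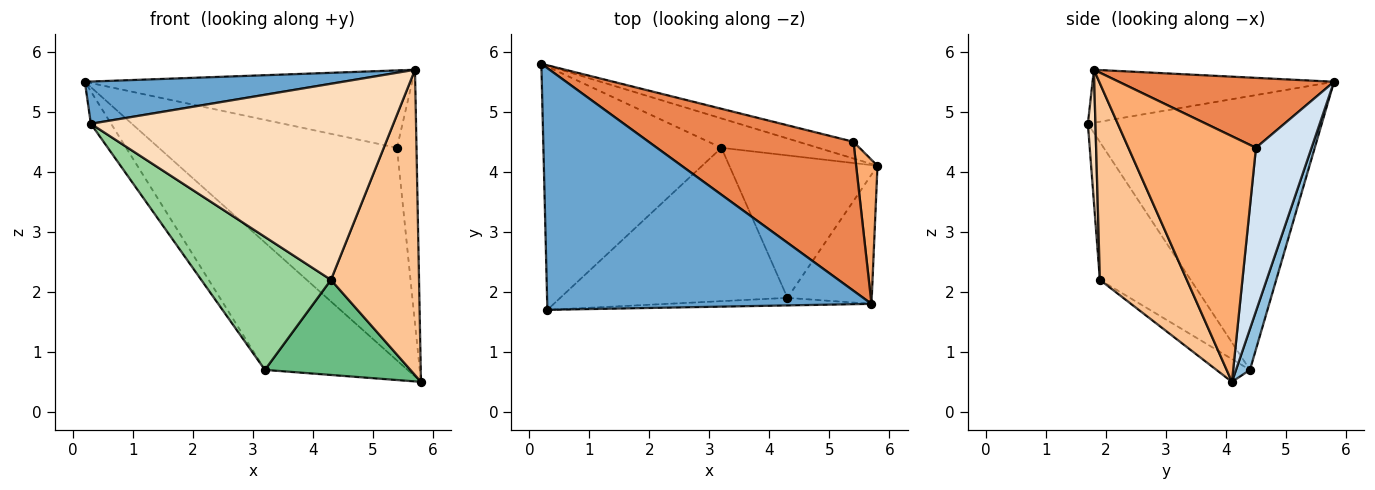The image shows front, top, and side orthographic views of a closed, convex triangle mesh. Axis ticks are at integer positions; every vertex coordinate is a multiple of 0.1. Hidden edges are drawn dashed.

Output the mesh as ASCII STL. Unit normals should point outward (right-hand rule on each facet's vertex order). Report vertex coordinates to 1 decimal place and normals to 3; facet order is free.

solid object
 facet normal -0.159 -0.170 0.973
  outer loop
   vertex 5.7 1.8 5.7
   vertex 0.2 5.8 5.5
   vertex 0.3 1.7 4.8
  endloop
 endfacet
 facet normal 0.095 0.970 -0.224
  outer loop
   vertex 3.2 4.4 0.7
   vertex 0.2 5.8 5.5
   vertex 5.8 4.1 0.5
  endloop
 endfacet
 facet normal -0.836 0.072 -0.544
  outer loop
   vertex 3.2 4.4 0.7
   vertex 0.3 1.7 4.8
   vertex 0.2 5.8 5.5
  endloop
 endfacet
 facet normal 0.227 0.971 -0.076
  outer loop
   vertex 5.4 4.5 4.4
   vertex 5.8 4.1 0.5
   vertex 0.2 5.8 5.5
  endloop
 endfacet
 facet normal 0.290 0.441 0.849
  outer loop
   vertex 5.4 4.5 4.4
   vertex 0.2 5.8 5.5
   vertex 5.7 1.8 5.7
  endloop
 endfacet
 facet normal 0.985 0.151 0.086
  outer loop
   vertex 5.4 4.5 4.4
   vertex 5.7 1.8 5.7
   vertex 5.8 4.1 0.5
  endloop
 endfacet
 facet normal 0.673 -0.681 -0.288
  outer loop
   vertex 4.3 1.9 2.2
   vertex 5.8 4.1 0.5
   vertex 5.7 1.8 5.7
  endloop
 endfacet
 facet normal 0.025 -0.999 -0.039
  outer loop
   vertex 4.3 1.9 2.2
   vertex 5.7 1.8 5.7
   vertex 0.3 1.7 4.8
  endloop
 endfacet
 facet normal -0.127 -0.551 -0.825
  outer loop
   vertex 4.3 1.9 2.2
   vertex 3.2 4.4 0.7
   vertex 5.8 4.1 0.5
  endloop
 endfacet
 facet normal -0.417 -0.595 -0.687
  outer loop
   vertex 4.3 1.9 2.2
   vertex 0.3 1.7 4.8
   vertex 3.2 4.4 0.7
  endloop
 endfacet
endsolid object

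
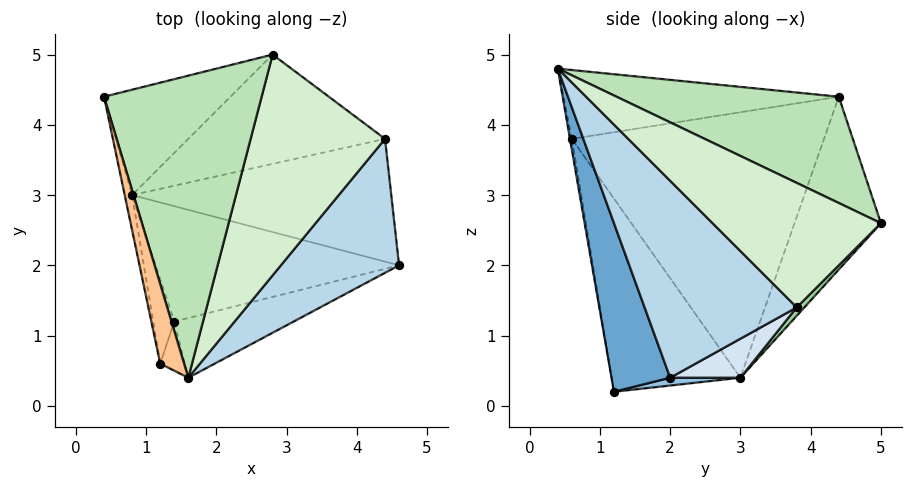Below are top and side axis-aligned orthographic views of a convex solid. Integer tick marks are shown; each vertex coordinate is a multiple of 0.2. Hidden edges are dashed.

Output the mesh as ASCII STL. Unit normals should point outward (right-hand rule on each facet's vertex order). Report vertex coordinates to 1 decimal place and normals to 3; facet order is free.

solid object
 facet normal 0.249 -0.952 -0.176
  outer loop
   vertex 1.4 1.2 0.2
   vertex 4.6 2.0 0.4
   vertex 1.6 0.4 4.8
  endloop
 endfacet
 facet normal 0.032 0.121 -0.992
  outer loop
   vertex 0.8 3.0 0.4
   vertex 4.6 2.0 0.4
   vertex 1.4 1.2 0.2
  endloop
 endfacet
 facet normal 0.842 -0.187 0.506
  outer loop
   vertex 4.4 3.8 1.4
   vertex 1.6 0.4 4.8
   vertex 4.6 2.0 0.4
  endloop
 endfacet
 facet normal 0.130 0.493 -0.861
  outer loop
   vertex 4.4 3.8 1.4
   vertex 4.6 2.0 0.4
   vertex 0.8 3.0 0.4
  endloop
 endfacet
 facet normal -0.072 -0.983 -0.168
  outer loop
   vertex 1.2 0.6 3.8
   vertex 1.4 1.2 0.2
   vertex 1.6 0.4 4.8
  endloop
 endfacet
 facet normal -0.947 -0.304 -0.103
  outer loop
   vertex 1.2 0.6 3.8
   vertex 0.8 3.0 0.4
   vertex 1.4 1.2 0.2
  endloop
 endfacet
 facet normal -0.916 -0.243 0.318
  outer loop
   vertex 1.2 0.6 3.8
   vertex 1.6 0.4 4.8
   vertex 0.4 4.4 4.4
  endloop
 endfacet
 facet normal -0.979 -0.202 -0.027
  outer loop
   vertex 1.2 0.6 3.8
   vertex 0.4 4.4 4.4
   vertex 0.8 3.0 0.4
  endloop
 endfacet
 facet normal -0.457 0.824 -0.334
  outer loop
   vertex 2.8 5.0 2.6
   vertex 0.8 3.0 0.4
   vertex 0.4 4.4 4.4
  endloop
 endfacet
 facet normal 0.029 0.726 -0.687
  outer loop
   vertex 2.8 5.0 2.6
   vertex 4.4 3.8 1.4
   vertex 0.8 3.0 0.4
  endloop
 endfacet
 facet normal 0.542 0.243 0.804
  outer loop
   vertex 2.8 5.0 2.6
   vertex 0.4 4.4 4.4
   vertex 1.6 0.4 4.8
  endloop
 endfacet
 facet normal 0.670 0.171 0.722
  outer loop
   vertex 2.8 5.0 2.6
   vertex 1.6 0.4 4.8
   vertex 4.4 3.8 1.4
  endloop
 endfacet
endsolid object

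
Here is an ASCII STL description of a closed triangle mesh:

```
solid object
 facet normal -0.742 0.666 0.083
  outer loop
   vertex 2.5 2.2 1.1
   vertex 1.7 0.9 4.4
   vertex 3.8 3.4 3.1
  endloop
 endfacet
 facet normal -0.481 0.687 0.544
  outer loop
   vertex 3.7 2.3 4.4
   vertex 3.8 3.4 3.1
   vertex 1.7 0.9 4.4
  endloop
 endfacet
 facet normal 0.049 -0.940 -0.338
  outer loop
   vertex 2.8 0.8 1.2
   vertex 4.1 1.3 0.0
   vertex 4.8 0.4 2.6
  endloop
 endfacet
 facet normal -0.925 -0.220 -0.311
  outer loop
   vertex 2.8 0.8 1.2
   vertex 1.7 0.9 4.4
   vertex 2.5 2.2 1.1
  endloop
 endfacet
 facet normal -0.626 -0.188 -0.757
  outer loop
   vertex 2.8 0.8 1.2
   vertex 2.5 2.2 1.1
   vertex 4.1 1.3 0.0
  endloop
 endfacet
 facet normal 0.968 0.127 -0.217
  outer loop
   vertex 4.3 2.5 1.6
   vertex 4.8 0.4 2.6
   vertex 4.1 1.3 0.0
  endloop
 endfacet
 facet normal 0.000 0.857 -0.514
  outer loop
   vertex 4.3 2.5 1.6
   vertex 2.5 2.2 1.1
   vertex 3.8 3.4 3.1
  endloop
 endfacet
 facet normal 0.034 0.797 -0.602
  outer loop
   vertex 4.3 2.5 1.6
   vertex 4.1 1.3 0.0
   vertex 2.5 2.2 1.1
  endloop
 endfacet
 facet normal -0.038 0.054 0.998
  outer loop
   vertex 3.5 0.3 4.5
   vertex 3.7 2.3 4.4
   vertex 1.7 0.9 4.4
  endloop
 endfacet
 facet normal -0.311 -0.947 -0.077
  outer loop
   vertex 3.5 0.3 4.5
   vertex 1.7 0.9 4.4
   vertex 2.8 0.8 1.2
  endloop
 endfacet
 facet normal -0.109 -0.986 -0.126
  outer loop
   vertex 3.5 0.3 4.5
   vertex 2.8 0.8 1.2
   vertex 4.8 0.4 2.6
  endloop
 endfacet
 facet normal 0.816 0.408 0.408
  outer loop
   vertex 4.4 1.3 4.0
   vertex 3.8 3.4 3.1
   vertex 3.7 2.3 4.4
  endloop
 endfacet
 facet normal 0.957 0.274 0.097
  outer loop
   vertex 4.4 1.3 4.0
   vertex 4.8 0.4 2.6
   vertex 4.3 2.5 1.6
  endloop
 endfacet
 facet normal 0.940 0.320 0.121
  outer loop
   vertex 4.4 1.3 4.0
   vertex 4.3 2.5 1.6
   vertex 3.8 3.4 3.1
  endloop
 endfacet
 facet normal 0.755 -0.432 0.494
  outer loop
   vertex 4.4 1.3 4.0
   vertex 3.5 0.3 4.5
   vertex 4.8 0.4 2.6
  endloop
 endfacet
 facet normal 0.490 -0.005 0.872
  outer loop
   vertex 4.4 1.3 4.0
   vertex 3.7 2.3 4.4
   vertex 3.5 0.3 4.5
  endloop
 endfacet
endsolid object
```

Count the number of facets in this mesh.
16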